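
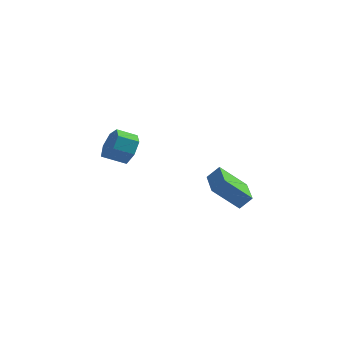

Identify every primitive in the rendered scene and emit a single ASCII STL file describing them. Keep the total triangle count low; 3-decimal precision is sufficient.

solid 
facet normal 0.812 0.397 -0.428
outer loop
vertex -2.045 -1.427 0.904
vertex -2.635 -1.078 0.109
vertex -2.397 -0.593 1.01
endloop
endfacet
facet normal 0.438 0.071 0.896
outer loop
vertex -2.045 -1.427 0.904
vertex -2.397 -0.593 1.01
vertex -3.035 -1.912 1.426
endloop
endfacet
facet normal 0.438 0.071 0.896
outer loop
vertex -3.035 -1.912 1.426
vertex -2.397 -0.593 1.01
vertex -3.387 -1.078 1.532
endloop
endfacet
facet normal -0.812 -0.397 0.428
outer loop
vertex -3.035 -1.912 1.426
vertex -3.387 -1.078 1.532
vertex -3.625 -1.562 0.631
endloop
endfacet
facet normal 0.812 0.397 -0.428
outer loop
vertex -2.397 -0.593 1.01
vertex -2.635 -1.078 0.109
vertex -2.929 -0.124 0.437
endloop
endfacet
facet normal -0.030 0.760 0.650
outer loop
vertex -2.397 -0.593 1.01
vertex -2.929 -0.124 0.437
vertex -3.387 -1.078 1.532
endloop
endfacet
facet normal -0.030 0.760 0.650
outer loop
vertex -3.387 -1.078 1.532
vertex -2.929 -0.124 0.437
vertex -3.919 -0.609 0.959
endloop
endfacet
facet normal -0.812 -0.398 0.428
outer loop
vertex -3.387 -1.078 1.532
vertex -3.919 -0.609 0.959
vertex -3.625 -1.562 0.631
endloop
endfacet
facet normal 0.812 0.397 -0.428
outer loop
vertex -2.929 -0.124 0.437
vertex -2.635 -1.078 0.109
vertex -3.239 -0.373 -0.383
endloop
endfacet
facet normal -0.475 0.876 -0.087
outer loop
vertex -2.929 -0.124 0.437
vertex -3.239 -0.373 -0.383
vertex -3.919 -0.609 0.959
endloop
endfacet
facet normal -0.475 0.876 -0.087
outer loop
vertex -3.919 -0.609 0.959
vertex -3.239 -0.373 -0.383
vertex -4.229 -0.858 0.14
endloop
endfacet
facet normal -0.812 -0.398 0.428
outer loop
vertex -3.919 -0.609 0.959
vertex -4.229 -0.858 0.14
vertex -3.625 -1.562 0.631
endloop
endfacet
facet normal 0.812 0.397 -0.428
outer loop
vertex -3.239 -0.373 -0.383
vertex -2.635 -1.078 0.109
vertex -3.095 -1.153 -0.832
endloop
endfacet
facet normal -0.563 0.332 -0.757
outer loop
vertex -3.239 -0.373 -0.383
vertex -3.095 -1.153 -0.832
vertex -4.229 -0.858 0.14
endloop
endfacet
facet normal -0.562 0.333 -0.757
outer loop
vertex -4.229 -0.858 0.14
vertex -3.095 -1.153 -0.832
vertex -4.085 -1.638 -0.31
endloop
endfacet
facet normal -0.811 -0.397 0.429
outer loop
vertex -4.229 -0.858 0.14
vertex -4.085 -1.638 -0.31
vertex -3.625 -1.562 0.631
endloop
endfacet
facet normal 0.811 0.398 -0.428
outer loop
vertex -3.095 -1.153 -0.832
vertex -2.635 -1.078 0.109
vertex -2.604 -1.875 -0.573
endloop
endfacet
facet normal -0.226 -0.462 -0.858
outer loop
vertex -3.095 -1.153 -0.832
vertex -2.604 -1.875 -0.573
vertex -4.085 -1.638 -0.31
endloop
endfacet
facet normal -0.226 -0.462 -0.858
outer loop
vertex -4.085 -1.638 -0.31
vertex -2.604 -1.875 -0.573
vertex -3.594 -2.36 -0.051
endloop
endfacet
facet normal -0.811 -0.398 0.429
outer loop
vertex -4.085 -1.638 -0.31
vertex -3.594 -2.36 -0.051
vertex -3.625 -1.562 0.631
endloop
endfacet
facet normal 0.812 0.398 -0.428
outer loop
vertex -2.604 -1.875 -0.573
vertex -2.635 -1.078 0.109
vertex -2.137 -1.997 0.2
endloop
endfacet
facet normal 0.280 -0.908 -0.312
outer loop
vertex -2.604 -1.875 -0.573
vertex -2.137 -1.997 0.2
vertex -3.594 -2.36 -0.051
endloop
endfacet
facet normal 0.280 -0.908 -0.312
outer loop
vertex -3.594 -2.36 -0.051
vertex -2.137 -1.997 0.2
vertex -3.127 -2.482 0.722
endloop
endfacet
facet normal -0.812 -0.397 0.428
outer loop
vertex -3.594 -2.36 -0.051
vertex -3.127 -2.482 0.722
vertex -3.625 -1.562 0.631
endloop
endfacet
facet normal 0.812 0.397 -0.428
outer loop
vertex -2.137 -1.997 0.2
vertex -2.635 -1.078 0.109
vertex -2.045 -1.427 0.904
endloop
endfacet
facet normal 0.575 -0.671 0.468
outer loop
vertex -2.137 -1.997 0.2
vertex -2.045 -1.427 0.904
vertex -3.127 -2.482 0.722
endloop
endfacet
facet normal 0.575 -0.671 0.468
outer loop
vertex -3.127 -2.482 0.722
vertex -2.045 -1.427 0.904
vertex -3.035 -1.912 1.426
endloop
endfacet
facet normal -0.812 -0.397 0.428
outer loop
vertex -3.127 -2.482 0.722
vertex -3.035 -1.912 1.426
vertex -3.625 -1.562 0.631
endloop
endfacet
facet normal -0.639 -0.243 -0.730
outer loop
vertex 2.512 -3.831 -1.062
vertex 1.725 -1.852 -1.032
vertex 3.842 -3.282 -2.408
endloop
endfacet
facet normal 0.370 -0.929 -0.013
outer loop
vertex 4.455 -3.048 -1.708
vertex 2.512 -3.831 -1.062
vertex 3.842 -3.282 -2.408
endloop
endfacet
facet normal -0.639 -0.244 -0.730
outer loop
vertex 3.842 -3.282 -2.408
vertex 1.725 -1.852 -1.032
vertex 3.054 -1.303 -2.379
endloop
endfacet
facet normal 0.674 0.279 -0.684
outer loop
vertex 3.054 -1.303 -2.379
vertex 4.455 -3.048 -1.708
vertex 3.842 -3.282 -2.408
endloop
endfacet
facet normal -0.674 -0.279 0.684
outer loop
vertex 2.512 -3.831 -1.062
vertex 2.338 -1.618 -0.332
vertex 1.725 -1.852 -1.032
endloop
endfacet
facet normal 0.370 -0.929 -0.014
outer loop
vertex 3.126 -3.597 -0.361
vertex 2.512 -3.831 -1.062
vertex 4.455 -3.048 -1.708
endloop
endfacet
facet normal -0.674 -0.279 0.684
outer loop
vertex 3.126 -3.597 -0.361
vertex 2.338 -1.618 -0.332
vertex 2.512 -3.831 -1.062
endloop
endfacet
facet normal -0.370 0.929 0.014
outer loop
vertex 1.725 -1.852 -1.032
vertex 2.338 -1.618 -0.332
vertex 3.054 -1.303 -2.379
endloop
endfacet
facet normal 0.674 0.279 -0.684
outer loop
vertex 3.668 -1.069 -1.678
vertex 4.455 -3.048 -1.708
vertex 3.054 -1.303 -2.379
endloop
endfacet
facet normal -0.370 0.929 0.014
outer loop
vertex 3.054 -1.303 -2.379
vertex 2.338 -1.618 -0.332
vertex 3.668 -1.069 -1.678
endloop
endfacet
facet normal 0.639 0.243 0.730
outer loop
vertex 3.668 -1.069 -1.678
vertex 3.126 -3.597 -0.361
vertex 4.455 -3.048 -1.708
endloop
endfacet
facet normal 0.638 0.244 0.730
outer loop
vertex 2.338 -1.618 -0.332
vertex 3.126 -3.597 -0.361
vertex 3.668 -1.069 -1.678
endloop
endfacet

endsolid


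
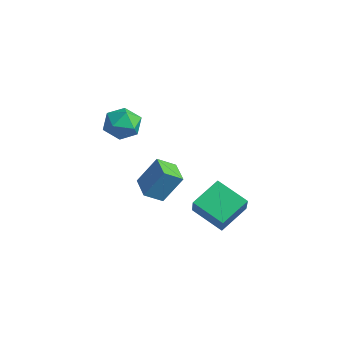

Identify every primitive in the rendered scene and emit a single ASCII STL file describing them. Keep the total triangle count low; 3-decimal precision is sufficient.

solid 
facet normal -0.928 0.363 0.083
outer loop
vertex -0.369 -0.22 1.3
vertex -0.058 0.72 0.658
vertex -0.849 -1.1 -0.219
endloop
endfacet
facet normal -0.263 -0.796 0.545
outer loop
vertex 0.478 -1.62 -0.338
vertex -0.369 -0.22 1.3
vertex -0.849 -1.1 -0.219
endloop
endfacet
facet normal -0.928 0.363 0.083
outer loop
vertex -0.849 -1.1 -0.219
vertex -0.058 0.72 0.658
vertex -0.538 -0.16 -0.862
endloop
endfacet
facet normal -0.264 -0.483 -0.835
outer loop
vertex -0.538 -0.16 -0.862
vertex 0.478 -1.62 -0.338
vertex -0.849 -1.1 -0.219
endloop
endfacet
facet normal 0.264 0.483 0.835
outer loop
vertex -0.369 -0.22 1.3
vertex 1.269 0.2 0.539
vertex -0.058 0.72 0.658
endloop
endfacet
facet normal -0.264 -0.796 0.544
outer loop
vertex 0.958 -0.74 1.182
vertex -0.369 -0.22 1.3
vertex 0.478 -1.62 -0.338
endloop
endfacet
facet normal 0.264 0.484 0.835
outer loop
vertex 0.958 -0.74 1.182
vertex 1.269 0.2 0.539
vertex -0.369 -0.22 1.3
endloop
endfacet
facet normal 0.263 0.797 -0.544
outer loop
vertex -0.058 0.72 0.658
vertex 1.269 0.2 0.539
vertex -0.538 -0.16 -0.862
endloop
endfacet
facet normal -0.264 -0.483 -0.835
outer loop
vertex 0.789 -0.68 -0.98
vertex 0.478 -1.62 -0.338
vertex -0.538 -0.16 -0.862
endloop
endfacet
facet normal 0.264 0.796 -0.545
outer loop
vertex -0.538 -0.16 -0.862
vertex 1.269 0.2 0.539
vertex 0.789 -0.68 -0.98
endloop
endfacet
facet normal 0.928 -0.363 -0.083
outer loop
vertex 0.789 -0.68 -0.98
vertex 0.958 -0.74 1.182
vertex 0.478 -1.62 -0.338
endloop
endfacet
facet normal 0.928 -0.364 -0.083
outer loop
vertex 1.269 0.2 0.539
vertex 0.958 -0.74 1.182
vertex 0.789 -0.68 -0.98
endloop
endfacet
facet normal -0.506 0.352 -0.788
outer loop
vertex 2.109 1.618 -0.235
vertex 3.748 2.196 -1.029
vertex 2.278 -0.003 -1.068
endloop
endfacet
facet normal -0.858 -0.303 0.415
outer loop
vertex 3.072 -0.556 0.169
vertex 2.109 1.618 -0.235
vertex 2.278 -0.003 -1.068
endloop
endfacet
facet normal -0.505 0.352 -0.788
outer loop
vertex 2.278 -0.003 -1.068
vertex 3.748 2.196 -1.029
vertex 3.917 0.575 -1.861
endloop
endfacet
facet normal 0.092 -0.886 -0.455
outer loop
vertex 3.917 0.575 -1.861
vertex 3.072 -0.556 0.169
vertex 2.278 -0.003 -1.068
endloop
endfacet
facet normal -0.092 0.886 0.455
outer loop
vertex 2.109 1.618 -0.235
vertex 4.542 1.643 0.208
vertex 3.748 2.196 -1.029
endloop
endfacet
facet normal -0.858 -0.303 0.416
outer loop
vertex 2.903 1.065 1.001
vertex 2.109 1.618 -0.235
vertex 3.072 -0.556 0.169
endloop
endfacet
facet normal -0.092 0.886 0.455
outer loop
vertex 2.903 1.065 1.001
vertex 4.542 1.643 0.208
vertex 2.109 1.618 -0.235
endloop
endfacet
facet normal 0.858 0.303 -0.415
outer loop
vertex 3.748 2.196 -1.029
vertex 4.542 1.643 0.208
vertex 3.917 0.575 -1.861
endloop
endfacet
facet normal 0.092 -0.886 -0.455
outer loop
vertex 4.711 0.022 -0.625
vertex 3.072 -0.556 0.169
vertex 3.917 0.575 -1.861
endloop
endfacet
facet normal 0.858 0.303 -0.415
outer loop
vertex 3.917 0.575 -1.861
vertex 4.542 1.643 0.208
vertex 4.711 0.022 -0.625
endloop
endfacet
facet normal 0.506 -0.352 0.788
outer loop
vertex 4.711 0.022 -0.625
vertex 2.903 1.065 1.001
vertex 3.072 -0.556 0.169
endloop
endfacet
facet normal 0.505 -0.352 0.788
outer loop
vertex 4.542 1.643 0.208
vertex 2.903 1.065 1.001
vertex 4.711 0.022 -0.625
endloop
endfacet
facet normal -0.820 0.570 0.056
outer loop
vertex -2.935 0.061 2.608
vertex -3.529 -0.816 2.833
vertex -3.079 -0.247 3.636
endloop
endfacet
facet normal -0.240 0.939 0.248
outer loop
vertex -2.935 0.061 2.608
vertex -3.079 -0.247 3.636
vertex -2.105 0.09 3.303
endloop
endfacet
facet normal 0.218 0.929 -0.300
outer loop
vertex -2.935 0.061 2.608
vertex -2.105 0.09 3.303
vertex -1.954 -0.271 2.294
endloop
endfacet
facet normal -0.078 0.554 -0.829
outer loop
vertex -2.935 0.061 2.608
vertex -1.954 -0.271 2.294
vertex -2.834 -0.831 2.003
endloop
endfacet
facet normal -0.720 0.332 -0.609
outer loop
vertex -2.935 0.061 2.608
vertex -2.834 -0.831 2.003
vertex -3.529 -0.816 2.833
endloop
endfacet
facet normal 0.065 0.601 0.797
outer loop
vertex -2.105 0.09 3.303
vertex -3.079 -0.247 3.636
vertex -2.186 -0.769 3.957
endloop
endfacet
facet normal -0.873 0.003 0.487
outer loop
vertex -3.079 -0.247 3.636
vertex -3.529 -0.816 2.833
vertex -3.066 -1.329 3.666
endloop
endfacet
facet normal -0.712 -0.382 -0.589
outer loop
vertex -3.529 -0.816 2.833
vertex -2.834 -0.831 2.003
vertex -2.915 -1.69 2.657
endloop
endfacet
facet normal 0.327 -0.022 -0.945
outer loop
vertex -2.834 -0.831 2.003
vertex -1.954 -0.271 2.294
vertex -1.941 -1.353 2.324
endloop
endfacet
facet normal 0.807 0.584 -0.088
outer loop
vertex -1.954 -0.271 2.294
vertex -2.105 0.09 3.303
vertex -1.491 -0.784 3.127
endloop
endfacet
facet normal 0.078 -0.554 0.829
outer loop
vertex -2.085 -1.661 3.352
vertex -2.186 -0.769 3.957
vertex -3.066 -1.329 3.666
endloop
endfacet
facet normal -0.218 -0.929 0.300
outer loop
vertex -2.085 -1.661 3.352
vertex -3.066 -1.329 3.666
vertex -2.915 -1.69 2.657
endloop
endfacet
facet normal 0.240 -0.939 -0.248
outer loop
vertex -2.085 -1.661 3.352
vertex -2.915 -1.69 2.657
vertex -1.941 -1.353 2.324
endloop
endfacet
facet normal 0.820 -0.570 -0.056
outer loop
vertex -2.085 -1.661 3.352
vertex -1.941 -1.353 2.324
vertex -1.491 -0.784 3.127
endloop
endfacet
facet normal 0.720 -0.332 0.609
outer loop
vertex -2.085 -1.661 3.352
vertex -1.491 -0.784 3.127
vertex -2.186 -0.769 3.957
endloop
endfacet
facet normal -0.327 0.022 0.945
outer loop
vertex -3.066 -1.329 3.666
vertex -2.186 -0.769 3.957
vertex -3.079 -0.247 3.636
endloop
endfacet
facet normal -0.807 -0.584 0.088
outer loop
vertex -2.915 -1.69 2.657
vertex -3.066 -1.329 3.666
vertex -3.529 -0.816 2.833
endloop
endfacet
facet normal -0.065 -0.601 -0.797
outer loop
vertex -1.941 -1.353 2.324
vertex -2.915 -1.69 2.657
vertex -2.834 -0.831 2.003
endloop
endfacet
facet normal 0.873 -0.003 -0.487
outer loop
vertex -1.491 -0.784 3.127
vertex -1.941 -1.353 2.324
vertex -1.954 -0.271 2.294
endloop
endfacet
facet normal 0.712 0.382 0.589
outer loop
vertex -2.186 -0.769 3.957
vertex -1.491 -0.784 3.127
vertex -2.105 0.09 3.303
endloop
endfacet

endsolid


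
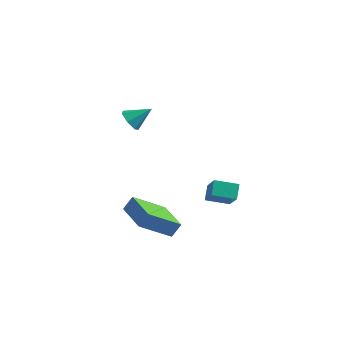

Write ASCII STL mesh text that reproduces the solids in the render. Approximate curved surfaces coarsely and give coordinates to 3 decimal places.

solid 
facet normal -0.711 0.700 -0.071
outer loop
vertex -2.695 -2.379 -3.05
vertex -2.368 -1.976 -2.352
vertex -1.453 -1.244 -4.29
endloop
endfacet
facet normal -0.377 -0.464 -0.802
outer loop
vertex -0.032 -2.644 -4.148
vertex -2.695 -2.379 -3.05
vertex -1.453 -1.244 -4.29
endloop
endfacet
facet normal -0.711 0.700 -0.071
outer loop
vertex -1.453 -1.244 -4.29
vertex -2.368 -1.976 -2.352
vertex -1.126 -0.841 -3.592
endloop
endfacet
facet normal 0.595 0.544 -0.592
outer loop
vertex -1.126 -0.841 -3.592
vertex -0.032 -2.644 -4.148
vertex -1.453 -1.244 -4.29
endloop
endfacet
facet normal -0.595 -0.544 0.592
outer loop
vertex -2.695 -2.379 -3.05
vertex -0.947 -3.376 -2.21
vertex -2.368 -1.976 -2.352
endloop
endfacet
facet normal -0.377 -0.464 -0.802
outer loop
vertex -1.274 -3.779 -2.908
vertex -2.695 -2.379 -3.05
vertex -0.032 -2.644 -4.148
endloop
endfacet
facet normal -0.595 -0.544 0.592
outer loop
vertex -1.274 -3.779 -2.908
vertex -0.947 -3.376 -2.21
vertex -2.695 -2.379 -3.05
endloop
endfacet
facet normal 0.377 0.464 0.802
outer loop
vertex -2.368 -1.976 -2.352
vertex -0.947 -3.376 -2.21
vertex -1.126 -0.841 -3.592
endloop
endfacet
facet normal 0.595 0.544 -0.592
outer loop
vertex 0.295 -2.241 -3.45
vertex -0.032 -2.644 -4.148
vertex -1.126 -0.841 -3.592
endloop
endfacet
facet normal 0.377 0.464 0.802
outer loop
vertex -1.126 -0.841 -3.592
vertex -0.947 -3.376 -2.21
vertex 0.295 -2.241 -3.45
endloop
endfacet
facet normal 0.711 -0.700 0.071
outer loop
vertex 0.295 -2.241 -3.45
vertex -1.274 -3.779 -2.908
vertex -0.032 -2.644 -4.148
endloop
endfacet
facet normal 0.711 -0.700 0.071
outer loop
vertex -0.947 -3.376 -2.21
vertex -1.274 -3.779 -2.908
vertex 0.295 -2.241 -3.45
endloop
endfacet
facet normal -0.894 -0.374 0.247
outer loop
vertex 0.571 1.487 -2.685
vertex -0.093 2.307 -3.848
vertex 0.71 0.767 -3.272
endloop
endfacet
facet normal 0.422 -0.522 0.741
outer loop
vertex 1.873 1.253 -3.592
vertex 0.571 1.487 -2.685
vertex 0.71 0.767 -3.272
endloop
endfacet
facet normal -0.894 -0.374 0.246
outer loop
vertex 0.71 0.767 -3.272
vertex -0.093 2.307 -3.848
vertex 0.047 1.587 -4.435
endloop
endfacet
facet normal 0.148 -0.766 -0.625
outer loop
vertex 0.047 1.587 -4.435
vertex 1.873 1.253 -3.592
vertex 0.71 0.767 -3.272
endloop
endfacet
facet normal -0.148 0.766 0.625
outer loop
vertex 0.571 1.487 -2.685
vertex 1.07 2.793 -4.168
vertex -0.093 2.307 -3.848
endloop
endfacet
facet normal 0.422 -0.522 0.741
outer loop
vertex 1.733 1.973 -3.005
vertex 0.571 1.487 -2.685
vertex 1.873 1.253 -3.592
endloop
endfacet
facet normal -0.148 0.766 0.625
outer loop
vertex 1.733 1.973 -3.005
vertex 1.07 2.793 -4.168
vertex 0.571 1.487 -2.685
endloop
endfacet
facet normal -0.422 0.522 -0.741
outer loop
vertex -0.093 2.307 -3.848
vertex 1.07 2.793 -4.168
vertex 0.047 1.587 -4.435
endloop
endfacet
facet normal 0.148 -0.766 -0.625
outer loop
vertex 1.209 2.073 -4.755
vertex 1.873 1.253 -3.592
vertex 0.047 1.587 -4.435
endloop
endfacet
facet normal -0.422 0.522 -0.741
outer loop
vertex 0.047 1.587 -4.435
vertex 1.07 2.793 -4.168
vertex 1.209 2.073 -4.755
endloop
endfacet
facet normal 0.894 0.375 -0.246
outer loop
vertex 1.209 2.073 -4.755
vertex 1.733 1.973 -3.005
vertex 1.873 1.253 -3.592
endloop
endfacet
facet normal 0.894 0.374 -0.246
outer loop
vertex 1.07 2.793 -4.168
vertex 1.733 1.973 -3.005
vertex 1.209 2.073 -4.755
endloop
endfacet
facet normal -0.701 -0.445 -0.557
outer loop
vertex -2.303 -1.322 2.179
vertex -2.739 -1.305 2.714
vertex -2.646 -0.832 2.219
endloop
endfacet
facet normal 0.689 0.523 -0.502
outer loop
vertex -2.303 -1.322 2.179
vertex -2.646 -0.832 2.219
vertex -1.841 -0.735 3.426
endloop
endfacet
facet normal -0.702 -0.444 -0.556
outer loop
vertex -2.646 -0.832 2.219
vertex -2.739 -1.305 2.714
vertex -3.058 -0.698 2.632
endloop
endfacet
facet normal 0.143 0.974 -0.174
outer loop
vertex -2.646 -0.832 2.219
vertex -3.058 -0.698 2.632
vertex -1.841 -0.735 3.426
endloop
endfacet
facet normal -0.702 -0.444 -0.557
outer loop
vertex -3.058 -0.698 2.632
vertex -2.739 -1.305 2.714
vertex -3.23 -1.021 3.106
endloop
endfacet
facet normal -0.280 0.838 0.469
outer loop
vertex -3.058 -0.698 2.632
vertex -3.23 -1.021 3.106
vertex -1.841 -0.735 3.426
endloop
endfacet
facet normal -0.702 -0.445 -0.556
outer loop
vertex -3.23 -1.021 3.106
vertex -2.739 -1.305 2.714
vertex -3.032 -1.557 3.285
endloop
endfacet
facet normal -0.261 0.217 0.940
outer loop
vertex -3.23 -1.021 3.106
vertex -3.032 -1.557 3.285
vertex -1.841 -0.735 3.426
endloop
endfacet
facet normal -0.703 -0.444 -0.556
outer loop
vertex -3.032 -1.557 3.285
vertex -2.739 -1.305 2.714
vertex -2.614 -1.903 3.033
endloop
endfacet
facet normal 0.186 -0.422 0.887
outer loop
vertex -3.032 -1.557 3.285
vertex -2.614 -1.903 3.033
vertex -1.841 -0.735 3.426
endloop
endfacet
facet normal -0.701 -0.444 -0.558
outer loop
vertex -2.614 -1.903 3.033
vertex -2.739 -1.305 2.714
vertex -2.289 -1.798 2.541
endloop
endfacet
facet normal 0.723 -0.596 0.350
outer loop
vertex -2.614 -1.903 3.033
vertex -2.289 -1.798 2.541
vertex -1.841 -0.735 3.426
endloop
endfacet
facet normal -0.701 -0.445 -0.557
outer loop
vertex -2.289 -1.798 2.541
vertex -2.739 -1.305 2.714
vertex -2.303 -1.322 2.179
endloop
endfacet
facet normal 0.947 -0.176 -0.268
outer loop
vertex -2.289 -1.798 2.541
vertex -2.303 -1.322 2.179
vertex -1.841 -0.735 3.426
endloop
endfacet

endsolid


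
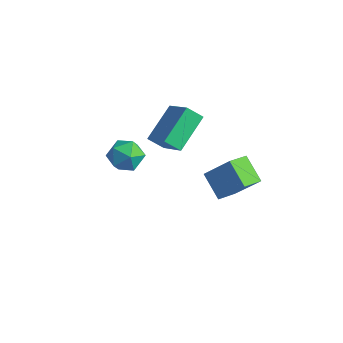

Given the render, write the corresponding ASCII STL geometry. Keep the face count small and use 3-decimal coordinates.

solid 
facet normal -0.603 -0.265 -0.753
outer loop
vertex 2.146 2.502 -0.961
vertex 2.118 3.499 -1.289
vertex 3.222 2.274 -1.743
endloop
endfacet
facet normal 0.026 -0.949 0.313
outer loop
vertex 4.242 2.721 -0.471
vertex 2.146 2.502 -0.961
vertex 3.222 2.274 -1.743
endloop
endfacet
facet normal -0.603 -0.264 -0.753
outer loop
vertex 3.222 2.274 -1.743
vertex 2.118 3.499 -1.289
vertex 3.195 3.272 -2.071
endloop
endfacet
facet normal 0.797 -0.169 -0.580
outer loop
vertex 3.195 3.272 -2.071
vertex 4.242 2.721 -0.471
vertex 3.222 2.274 -1.743
endloop
endfacet
facet normal -0.797 0.168 0.580
outer loop
vertex 2.146 2.502 -0.961
vertex 3.138 3.946 -0.017
vertex 2.118 3.499 -1.289
endloop
endfacet
facet normal 0.026 -0.950 0.312
outer loop
vertex 3.165 2.948 0.311
vertex 2.146 2.502 -0.961
vertex 4.242 2.721 -0.471
endloop
endfacet
facet normal -0.797 0.169 0.579
outer loop
vertex 3.165 2.948 0.311
vertex 3.138 3.946 -0.017
vertex 2.146 2.502 -0.961
endloop
endfacet
facet normal -0.027 0.950 -0.312
outer loop
vertex 2.118 3.499 -1.289
vertex 3.138 3.946 -0.017
vertex 3.195 3.272 -2.071
endloop
endfacet
facet normal 0.797 -0.168 -0.580
outer loop
vertex 4.214 3.718 -0.799
vertex 4.242 2.721 -0.471
vertex 3.195 3.272 -2.071
endloop
endfacet
facet normal -0.026 0.950 -0.312
outer loop
vertex 3.195 3.272 -2.071
vertex 3.138 3.946 -0.017
vertex 4.214 3.718 -0.799
endloop
endfacet
facet normal 0.603 0.265 0.753
outer loop
vertex 4.214 3.718 -0.799
vertex 3.165 2.948 0.311
vertex 4.242 2.721 -0.471
endloop
endfacet
facet normal 0.603 0.264 0.753
outer loop
vertex 3.138 3.946 -0.017
vertex 3.165 2.948 0.311
vertex 4.214 3.718 -0.799
endloop
endfacet
facet normal 0.356 0.904 -0.237
outer loop
vertex 2.551 -1.486 2.754
vertex 2.182 -1.168 3.414
vertex 2.949 -1.455 3.471
endloop
endfacet
facet normal 0.798 0.389 -0.460
outer loop
vertex 2.551 -1.486 2.754
vertex 2.949 -1.455 3.471
vertex 3.004 -2.124 3.0
endloop
endfacet
facet normal 0.434 -0.038 -0.900
outer loop
vertex 2.551 -1.486 2.754
vertex 3.004 -2.124 3.0
vertex 2.272 -2.251 2.652
endloop
endfacet
facet normal -0.233 0.211 -0.949
outer loop
vertex 2.551 -1.486 2.754
vertex 2.272 -2.251 2.652
vertex 1.764 -1.66 2.908
endloop
endfacet
facet normal -0.281 0.794 -0.540
outer loop
vertex 2.551 -1.486 2.754
vertex 1.764 -1.66 2.908
vertex 2.182 -1.168 3.414
endloop
endfacet
facet normal 0.994 0.006 0.108
outer loop
vertex 3.004 -2.124 3.0
vertex 2.949 -1.455 3.471
vertex 2.916 -2.2 3.812
endloop
endfacet
facet normal 0.279 0.838 0.469
outer loop
vertex 2.949 -1.455 3.471
vertex 2.182 -1.168 3.414
vertex 2.408 -1.609 4.068
endloop
endfacet
facet normal -0.752 0.659 -0.020
outer loop
vertex 2.182 -1.168 3.414
vertex 1.764 -1.66 2.908
vertex 1.676 -1.736 3.72
endloop
endfacet
facet normal -0.673 -0.283 -0.683
outer loop
vertex 1.764 -1.66 2.908
vertex 2.272 -2.251 2.652
vertex 1.731 -2.405 3.249
endloop
endfacet
facet normal 0.406 -0.687 -0.603
outer loop
vertex 2.272 -2.251 2.652
vertex 3.004 -2.124 3.0
vertex 2.498 -2.692 3.306
endloop
endfacet
facet normal 0.233 -0.211 0.949
outer loop
vertex 2.129 -2.374 3.966
vertex 2.916 -2.2 3.812
vertex 2.408 -1.609 4.068
endloop
endfacet
facet normal -0.434 0.038 0.900
outer loop
vertex 2.129 -2.374 3.966
vertex 2.408 -1.609 4.068
vertex 1.676 -1.736 3.72
endloop
endfacet
facet normal -0.798 -0.389 0.460
outer loop
vertex 2.129 -2.374 3.966
vertex 1.676 -1.736 3.72
vertex 1.731 -2.405 3.249
endloop
endfacet
facet normal -0.356 -0.904 0.237
outer loop
vertex 2.129 -2.374 3.966
vertex 1.731 -2.405 3.249
vertex 2.498 -2.692 3.306
endloop
endfacet
facet normal 0.281 -0.794 0.540
outer loop
vertex 2.129 -2.374 3.966
vertex 2.498 -2.692 3.306
vertex 2.916 -2.2 3.812
endloop
endfacet
facet normal 0.673 0.283 0.683
outer loop
vertex 2.408 -1.609 4.068
vertex 2.916 -2.2 3.812
vertex 2.949 -1.455 3.471
endloop
endfacet
facet normal -0.406 0.687 0.603
outer loop
vertex 1.676 -1.736 3.72
vertex 2.408 -1.609 4.068
vertex 2.182 -1.168 3.414
endloop
endfacet
facet normal -0.994 -0.006 -0.108
outer loop
vertex 1.731 -2.405 3.249
vertex 1.676 -1.736 3.72
vertex 1.764 -1.66 2.908
endloop
endfacet
facet normal -0.279 -0.838 -0.469
outer loop
vertex 2.498 -2.692 3.306
vertex 1.731 -2.405 3.249
vertex 2.272 -2.251 2.652
endloop
endfacet
facet normal 0.752 -0.659 0.020
outer loop
vertex 2.916 -2.2 3.812
vertex 2.498 -2.692 3.306
vertex 3.004 -2.124 3.0
endloop
endfacet
facet normal -0.805 0.191 -0.562
outer loop
vertex 0.682 1.989 2.886
vertex 1.166 2.428 2.342
vertex 0.99 0.461 1.927
endloop
endfacet
facet normal -0.569 -0.516 0.640
outer loop
vertex 2.294 0.152 2.838
vertex 0.682 1.989 2.886
vertex 0.99 0.461 1.927
endloop
endfacet
facet normal -0.805 0.191 -0.562
outer loop
vertex 0.99 0.461 1.927
vertex 1.166 2.428 2.342
vertex 1.474 0.899 1.383
endloop
endfacet
facet normal 0.168 -0.835 -0.523
outer loop
vertex 1.474 0.899 1.383
vertex 2.294 0.152 2.838
vertex 0.99 0.461 1.927
endloop
endfacet
facet normal -0.168 0.835 0.524
outer loop
vertex 0.682 1.989 2.886
vertex 2.47 2.119 3.253
vertex 1.166 2.428 2.342
endloop
endfacet
facet normal -0.569 -0.516 0.640
outer loop
vertex 1.986 1.681 3.797
vertex 0.682 1.989 2.886
vertex 2.294 0.152 2.838
endloop
endfacet
facet normal -0.168 0.836 0.523
outer loop
vertex 1.986 1.681 3.797
vertex 2.47 2.119 3.253
vertex 0.682 1.989 2.886
endloop
endfacet
facet normal 0.569 0.516 -0.640
outer loop
vertex 1.166 2.428 2.342
vertex 2.47 2.119 3.253
vertex 1.474 0.899 1.383
endloop
endfacet
facet normal 0.169 -0.835 -0.524
outer loop
vertex 2.778 0.591 2.294
vertex 2.294 0.152 2.838
vertex 1.474 0.899 1.383
endloop
endfacet
facet normal 0.569 0.516 -0.640
outer loop
vertex 1.474 0.899 1.383
vertex 2.47 2.119 3.253
vertex 2.778 0.591 2.294
endloop
endfacet
facet normal 0.805 -0.191 0.562
outer loop
vertex 2.778 0.591 2.294
vertex 1.986 1.681 3.797
vertex 2.294 0.152 2.838
endloop
endfacet
facet normal 0.805 -0.191 0.562
outer loop
vertex 2.47 2.119 3.253
vertex 1.986 1.681 3.797
vertex 2.778 0.591 2.294
endloop
endfacet

endsolid


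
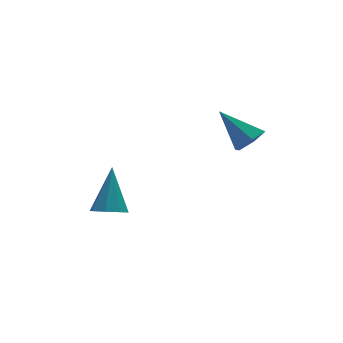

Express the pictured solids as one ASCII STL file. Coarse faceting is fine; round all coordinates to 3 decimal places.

solid 
facet normal -0.305 -0.521 -0.797
outer loop
vertex -1.591 -1.584 -3.303
vertex -2.234 -1.129 -3.354
vertex -1.504 -1.099 -3.653
endloop
endfacet
facet normal 0.990 -0.112 0.091
outer loop
vertex -1.591 -1.584 -3.303
vertex -1.504 -1.099 -3.653
vertex -1.566 0.009 -1.606
endloop
endfacet
facet normal -0.306 -0.519 -0.798
outer loop
vertex -1.504 -1.099 -3.653
vertex -2.234 -1.129 -3.354
vertex -1.844 -0.631 -3.827
endloop
endfacet
facet normal 0.825 0.507 -0.249
outer loop
vertex -1.504 -1.099 -3.653
vertex -1.844 -0.631 -3.827
vertex -1.566 0.009 -1.606
endloop
endfacet
facet normal -0.305 -0.520 -0.798
outer loop
vertex -1.844 -0.631 -3.827
vertex -2.234 -1.129 -3.354
vertex -2.414 -0.455 -3.724
endloop
endfacet
facet normal 0.233 0.926 -0.296
outer loop
vertex -1.844 -0.631 -3.827
vertex -2.414 -0.455 -3.724
vertex -1.566 0.009 -1.606
endloop
endfacet
facet normal -0.306 -0.520 -0.798
outer loop
vertex -2.414 -0.455 -3.724
vertex -2.234 -1.129 -3.354
vertex -2.878 -0.673 -3.404
endloop
endfacet
facet normal -0.437 0.899 -0.022
outer loop
vertex -2.414 -0.455 -3.724
vertex -2.878 -0.673 -3.404
vertex -1.566 0.009 -1.606
endloop
endfacet
facet normal -0.305 -0.519 -0.799
outer loop
vertex -2.878 -0.673 -3.404
vertex -2.234 -1.129 -3.354
vertex -2.965 -1.159 -3.055
endloop
endfacet
facet normal -0.797 0.440 0.414
outer loop
vertex -2.878 -0.673 -3.404
vertex -2.965 -1.159 -3.055
vertex -1.566 0.009 -1.606
endloop
endfacet
facet normal -0.305 -0.519 -0.798
outer loop
vertex -2.965 -1.159 -3.055
vertex -2.234 -1.129 -3.354
vertex -2.624 -1.627 -2.881
endloop
endfacet
facet normal -0.631 -0.180 0.754
outer loop
vertex -2.965 -1.159 -3.055
vertex -2.624 -1.627 -2.881
vertex -1.566 0.009 -1.606
endloop
endfacet
facet normal -0.304 -0.520 -0.798
outer loop
vertex -2.624 -1.627 -2.881
vertex -2.234 -1.129 -3.354
vertex -2.055 -1.803 -2.983
endloop
endfacet
facet normal -0.041 -0.597 0.801
outer loop
vertex -2.624 -1.627 -2.881
vertex -2.055 -1.803 -2.983
vertex -1.566 0.009 -1.606
endloop
endfacet
facet normal -0.305 -0.520 -0.798
outer loop
vertex -2.055 -1.803 -2.983
vertex -2.234 -1.129 -3.354
vertex -1.591 -1.584 -3.303
endloop
endfacet
facet normal 0.632 -0.570 0.526
outer loop
vertex -2.055 -1.803 -2.983
vertex -1.591 -1.584 -3.303
vertex -1.566 0.009 -1.606
endloop
endfacet
facet normal 0.441 -0.570 -0.694
outer loop
vertex 3.688 -2.775 0.699
vertex 2.997 -3.159 0.575
vertex 3.173 -2.504 0.149
endloop
endfacet
facet normal 0.436 0.899 0.035
outer loop
vertex 3.688 -2.775 0.699
vertex 3.173 -2.504 0.149
vertex 2.163 -2.081 1.885
endloop
endfacet
facet normal 0.442 -0.570 -0.693
outer loop
vertex 3.173 -2.504 0.149
vertex 2.997 -3.159 0.575
vertex 2.483 -2.888 0.025
endloop
endfacet
facet normal -0.382 0.822 -0.422
outer loop
vertex 3.173 -2.504 0.149
vertex 2.483 -2.888 0.025
vertex 2.163 -2.081 1.885
endloop
endfacet
facet normal 0.441 -0.571 -0.693
outer loop
vertex 2.483 -2.888 0.025
vertex 2.997 -3.159 0.575
vertex 2.306 -3.542 0.451
endloop
endfacet
facet normal -0.968 0.120 -0.219
outer loop
vertex 2.483 -2.888 0.025
vertex 2.306 -3.542 0.451
vertex 2.163 -2.081 1.885
endloop
endfacet
facet normal 0.440 -0.570 -0.694
outer loop
vertex 2.306 -3.542 0.451
vertex 2.997 -3.159 0.575
vertex 2.821 -3.813 1.0
endloop
endfacet
facet normal -0.739 -0.507 0.443
outer loop
vertex 2.306 -3.542 0.451
vertex 2.821 -3.813 1.0
vertex 2.163 -2.081 1.885
endloop
endfacet
facet normal 0.442 -0.569 -0.693
outer loop
vertex 2.821 -3.813 1.0
vertex 2.997 -3.159 0.575
vertex 3.511 -3.429 1.125
endloop
endfacet
facet normal 0.077 -0.430 0.899
outer loop
vertex 2.821 -3.813 1.0
vertex 3.511 -3.429 1.125
vertex 2.163 -2.081 1.885
endloop
endfacet
facet normal 0.441 -0.571 -0.693
outer loop
vertex 3.511 -3.429 1.125
vertex 2.997 -3.159 0.575
vertex 3.688 -2.775 0.699
endloop
endfacet
facet normal 0.665 0.273 0.695
outer loop
vertex 3.511 -3.429 1.125
vertex 3.688 -2.775 0.699
vertex 2.163 -2.081 1.885
endloop
endfacet

endsolid


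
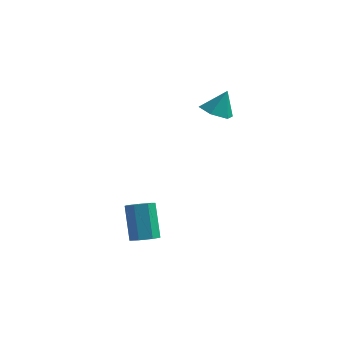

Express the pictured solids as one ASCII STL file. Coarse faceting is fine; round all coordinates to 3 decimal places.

solid 
facet normal 0.294 -0.459 -0.839
outer loop
vertex 0.827 -2.442 -3.628
vertex 0.168 -2.645 -3.748
vertex 0.489 -2.059 -3.956
endloop
endfacet
facet normal 0.777 0.625 -0.071
outer loop
vertex 0.827 -2.442 -3.628
vertex 0.489 -2.059 -3.956
vertex 0.272 -1.572 -2.033
endloop
endfacet
facet normal 0.776 0.626 -0.071
outer loop
vertex 0.272 -1.572 -2.033
vertex 0.489 -2.059 -3.956
vertex -0.067 -1.189 -2.36
endloop
endfacet
facet normal -0.292 0.458 0.839
outer loop
vertex 0.272 -1.572 -2.033
vertex -0.067 -1.189 -2.36
vertex -0.388 -1.775 -2.152
endloop
endfacet
facet normal 0.291 -0.458 -0.840
outer loop
vertex 0.489 -2.059 -3.956
vertex 0.168 -2.645 -3.748
vertex -0.092 -2.116 -4.126
endloop
endfacet
facet normal 0.049 0.884 -0.465
outer loop
vertex 0.489 -2.059 -3.956
vertex -0.092 -2.116 -4.126
vertex -0.067 -1.189 -2.36
endloop
endfacet
facet normal 0.050 0.884 -0.465
outer loop
vertex -0.067 -1.189 -2.36
vertex -0.092 -2.116 -4.126
vertex -0.647 -1.246 -2.531
endloop
endfacet
facet normal -0.292 0.458 0.839
outer loop
vertex -0.067 -1.189 -2.36
vertex -0.647 -1.246 -2.531
vertex -0.388 -1.775 -2.152
endloop
endfacet
facet normal 0.292 -0.457 -0.840
outer loop
vertex -0.092 -2.116 -4.126
vertex 0.168 -2.645 -3.748
vertex -0.477 -2.572 -4.012
endloop
endfacet
facet normal -0.716 0.477 -0.509
outer loop
vertex -0.092 -2.116 -4.126
vertex -0.477 -2.572 -4.012
vertex -0.647 -1.246 -2.531
endloop
endfacet
facet normal -0.717 0.477 -0.509
outer loop
vertex -0.647 -1.246 -2.531
vertex -0.477 -2.572 -4.012
vertex -1.032 -1.702 -2.416
endloop
endfacet
facet normal -0.292 0.458 0.839
outer loop
vertex -0.647 -1.246 -2.531
vertex -1.032 -1.702 -2.416
vertex -0.388 -1.775 -2.152
endloop
endfacet
facet normal 0.292 -0.458 -0.840
outer loop
vertex -0.477 -2.572 -4.012
vertex 0.168 -2.645 -3.748
vertex -0.376 -3.083 -3.698
endloop
endfacet
facet normal -0.942 -0.290 -0.169
outer loop
vertex -0.477 -2.572 -4.012
vertex -0.376 -3.083 -3.698
vertex -1.032 -1.702 -2.416
endloop
endfacet
facet normal -0.942 -0.289 -0.171
outer loop
vertex -1.032 -1.702 -2.416
vertex -0.376 -3.083 -3.698
vertex -0.932 -2.213 -2.103
endloop
endfacet
facet normal -0.292 0.457 0.840
outer loop
vertex -1.032 -1.702 -2.416
vertex -0.932 -2.213 -2.103
vertex -0.388 -1.775 -2.152
endloop
endfacet
facet normal 0.292 -0.458 -0.840
outer loop
vertex -0.376 -3.083 -3.698
vertex 0.168 -2.645 -3.748
vertex 0.134 -3.264 -3.422
endloop
endfacet
facet normal -0.458 -0.838 0.297
outer loop
vertex -0.376 -3.083 -3.698
vertex 0.134 -3.264 -3.422
vertex -0.932 -2.213 -2.103
endloop
endfacet
facet normal -0.458 -0.838 0.297
outer loop
vertex -0.932 -2.213 -2.103
vertex 0.134 -3.264 -3.422
vertex -0.422 -2.394 -1.827
endloop
endfacet
facet normal -0.292 0.457 0.840
outer loop
vertex -0.932 -2.213 -2.103
vertex -0.422 -2.394 -1.827
vertex -0.388 -1.775 -2.152
endloop
endfacet
facet normal 0.293 -0.458 -0.839
outer loop
vertex 0.134 -3.264 -3.422
vertex 0.168 -2.645 -3.748
vertex 0.669 -2.979 -3.391
endloop
endfacet
facet normal 0.371 -0.755 0.541
outer loop
vertex 0.134 -3.264 -3.422
vertex 0.669 -2.979 -3.391
vertex -0.422 -2.394 -1.827
endloop
endfacet
facet normal 0.370 -0.755 0.541
outer loop
vertex -0.422 -2.394 -1.827
vertex 0.669 -2.979 -3.391
vertex 0.114 -2.109 -1.796
endloop
endfacet
facet normal -0.292 0.457 0.840
outer loop
vertex -0.422 -2.394 -1.827
vertex 0.114 -2.109 -1.796
vertex -0.388 -1.775 -2.152
endloop
endfacet
facet normal 0.294 -0.457 -0.840
outer loop
vertex 0.669 -2.979 -3.391
vertex 0.168 -2.645 -3.748
vertex 0.827 -2.442 -3.628
endloop
endfacet
facet normal 0.920 -0.104 0.377
outer loop
vertex 0.669 -2.979 -3.391
vertex 0.827 -2.442 -3.628
vertex 0.114 -2.109 -1.796
endloop
endfacet
facet normal 0.920 -0.104 0.377
outer loop
vertex 0.114 -2.109 -1.796
vertex 0.827 -2.442 -3.628
vertex 0.272 -1.572 -2.033
endloop
endfacet
facet normal -0.292 0.457 0.840
outer loop
vertex 0.114 -2.109 -1.796
vertex 0.272 -1.572 -2.033
vertex -0.388 -1.775 -2.152
endloop
endfacet
facet normal -0.299 -0.334 -0.894
outer loop
vertex 2.525 2.365 1.802
vertex 1.832 2.029 2.16
vertex 1.815 2.827 1.867
endloop
endfacet
facet normal 0.548 0.835 0.048
outer loop
vertex 2.525 2.365 1.802
vertex 1.815 2.827 1.867
vertex 2.228 2.471 3.34
endloop
endfacet
facet normal -0.300 -0.334 -0.893
outer loop
vertex 1.815 2.827 1.867
vertex 1.832 2.029 2.16
vertex 1.121 2.491 2.226
endloop
endfacet
facet normal -0.285 0.910 0.300
outer loop
vertex 1.815 2.827 1.867
vertex 1.121 2.491 2.226
vertex 2.228 2.471 3.34
endloop
endfacet
facet normal -0.300 -0.334 -0.893
outer loop
vertex 1.121 2.491 2.226
vertex 1.832 2.029 2.16
vertex 1.138 1.693 2.519
endloop
endfacet
facet normal -0.687 0.238 0.687
outer loop
vertex 1.121 2.491 2.226
vertex 1.138 1.693 2.519
vertex 2.228 2.471 3.34
endloop
endfacet
facet normal -0.300 -0.334 -0.893
outer loop
vertex 1.138 1.693 2.519
vertex 1.832 2.029 2.16
vertex 1.849 1.231 2.453
endloop
endfacet
facet normal -0.255 -0.510 0.822
outer loop
vertex 1.138 1.693 2.519
vertex 1.849 1.231 2.453
vertex 2.228 2.471 3.34
endloop
endfacet
facet normal -0.299 -0.334 -0.894
outer loop
vertex 1.849 1.231 2.453
vertex 1.832 2.029 2.16
vertex 2.542 1.567 2.095
endloop
endfacet
facet normal 0.578 -0.584 0.570
outer loop
vertex 1.849 1.231 2.453
vertex 2.542 1.567 2.095
vertex 2.228 2.471 3.34
endloop
endfacet
facet normal -0.299 -0.334 -0.894
outer loop
vertex 2.542 1.567 2.095
vertex 1.832 2.029 2.16
vertex 2.525 2.365 1.802
endloop
endfacet
facet normal 0.979 0.088 0.183
outer loop
vertex 2.542 1.567 2.095
vertex 2.525 2.365 1.802
vertex 2.228 2.471 3.34
endloop
endfacet

endsolid


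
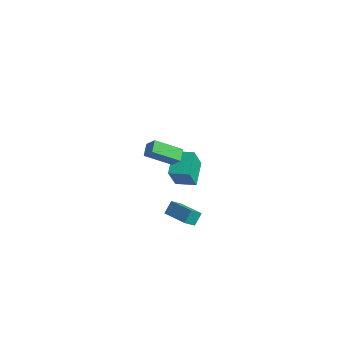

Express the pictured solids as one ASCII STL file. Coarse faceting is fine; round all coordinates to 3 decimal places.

solid 
facet normal -0.827 -0.553 -0.107
outer loop
vertex -2.027 1.706 -2.004
vertex -2.943 2.9 -1.091
vertex -2.432 2.622 -3.608
endloop
endfacet
facet normal 0.520 -0.678 -0.519
outer loop
vertex -1.357 3.34 -3.469
vertex -2.027 1.706 -2.004
vertex -2.432 2.622 -3.608
endloop
endfacet
facet normal -0.827 -0.552 -0.107
outer loop
vertex -2.432 2.622 -3.608
vertex -2.943 2.9 -1.091
vertex -3.348 3.816 -2.694
endloop
endfacet
facet normal -0.214 0.485 -0.848
outer loop
vertex -3.348 3.816 -2.694
vertex -1.357 3.34 -3.469
vertex -2.432 2.622 -3.608
endloop
endfacet
facet normal 0.214 -0.484 0.848
outer loop
vertex -2.027 1.706 -2.004
vertex -1.868 3.618 -0.952
vertex -2.943 2.9 -1.091
endloop
endfacet
facet normal 0.520 -0.679 -0.519
outer loop
vertex -0.952 2.424 -1.866
vertex -2.027 1.706 -2.004
vertex -1.357 3.34 -3.469
endloop
endfacet
facet normal 0.215 -0.484 0.848
outer loop
vertex -0.952 2.424 -1.866
vertex -1.868 3.618 -0.952
vertex -2.027 1.706 -2.004
endloop
endfacet
facet normal -0.520 0.678 0.519
outer loop
vertex -2.943 2.9 -1.091
vertex -1.868 3.618 -0.952
vertex -3.348 3.816 -2.694
endloop
endfacet
facet normal -0.214 0.484 -0.848
outer loop
vertex -2.273 4.534 -2.556
vertex -1.357 3.34 -3.469
vertex -3.348 3.816 -2.694
endloop
endfacet
facet normal -0.520 0.679 0.519
outer loop
vertex -3.348 3.816 -2.694
vertex -1.868 3.618 -0.952
vertex -2.273 4.534 -2.556
endloop
endfacet
facet normal 0.827 0.552 0.107
outer loop
vertex -2.273 4.534 -2.556
vertex -0.952 2.424 -1.866
vertex -1.357 3.34 -3.469
endloop
endfacet
facet normal 0.827 0.552 0.107
outer loop
vertex -1.868 3.618 -0.952
vertex -0.952 2.424 -1.866
vertex -2.273 4.534 -2.556
endloop
endfacet
facet normal -0.534 0.672 0.513
outer loop
vertex 1.31 -2.722 4.285
vertex 1.967 -2.679 4.912
vertex 2.108 -1.377 3.355
endloop
endfacet
facet normal -0.723 -0.048 -0.689
outer loop
vertex 2.573 -1.961 2.908
vertex 1.31 -2.722 4.285
vertex 2.108 -1.377 3.355
endloop
endfacet
facet normal -0.534 0.672 0.513
outer loop
vertex 2.108 -1.377 3.355
vertex 1.967 -2.679 4.912
vertex 2.766 -1.333 3.982
endloop
endfacet
facet normal 0.438 0.740 -0.511
outer loop
vertex 2.766 -1.333 3.982
vertex 2.573 -1.961 2.908
vertex 2.108 -1.377 3.355
endloop
endfacet
facet normal -0.439 -0.740 0.510
outer loop
vertex 1.31 -2.722 4.285
vertex 2.432 -3.263 4.465
vertex 1.967 -2.679 4.912
endloop
endfacet
facet normal -0.723 -0.047 -0.689
outer loop
vertex 1.774 -3.307 3.838
vertex 1.31 -2.722 4.285
vertex 2.573 -1.961 2.908
endloop
endfacet
facet normal -0.438 -0.739 0.512
outer loop
vertex 1.774 -3.307 3.838
vertex 2.432 -3.263 4.465
vertex 1.31 -2.722 4.285
endloop
endfacet
facet normal 0.723 0.048 0.690
outer loop
vertex 1.967 -2.679 4.912
vertex 2.432 -3.263 4.465
vertex 2.766 -1.333 3.982
endloop
endfacet
facet normal 0.439 0.739 -0.511
outer loop
vertex 3.23 -1.918 3.535
vertex 2.573 -1.961 2.908
vertex 2.766 -1.333 3.982
endloop
endfacet
facet normal 0.723 0.047 0.689
outer loop
vertex 2.766 -1.333 3.982
vertex 2.432 -3.263 4.465
vertex 3.23 -1.918 3.535
endloop
endfacet
facet normal 0.534 -0.672 -0.513
outer loop
vertex 3.23 -1.918 3.535
vertex 1.774 -3.307 3.838
vertex 2.573 -1.961 2.908
endloop
endfacet
facet normal 0.534 -0.672 -0.513
outer loop
vertex 2.432 -3.263 4.465
vertex 1.774 -3.307 3.838
vertex 3.23 -1.918 3.535
endloop
endfacet
facet normal -0.996 0.001 -0.087
outer loop
vertex -0.744 0.844 -3.37
vertex -0.694 1.579 -3.936
vertex -0.679 0.262 -4.118
endloop
endfacet
facet normal -0.053 -0.790 0.610
outer loop
vertex 1.094 0.261 -3.964
vertex -0.744 0.844 -3.37
vertex -0.679 0.262 -4.118
endloop
endfacet
facet normal -0.996 0.001 -0.087
outer loop
vertex -0.679 0.262 -4.118
vertex -0.694 1.579 -3.936
vertex -0.629 0.998 -4.685
endloop
endfacet
facet normal 0.068 -0.612 -0.788
outer loop
vertex -0.629 0.998 -4.685
vertex 1.094 0.261 -3.964
vertex -0.679 0.262 -4.118
endloop
endfacet
facet normal -0.068 0.612 0.788
outer loop
vertex -0.744 0.844 -3.37
vertex 1.079 1.578 -3.782
vertex -0.694 1.579 -3.936
endloop
endfacet
facet normal -0.054 -0.791 0.609
outer loop
vertex 1.029 0.842 -3.215
vertex -0.744 0.844 -3.37
vertex 1.094 0.261 -3.964
endloop
endfacet
facet normal -0.068 0.612 0.788
outer loop
vertex 1.029 0.842 -3.215
vertex 1.079 1.578 -3.782
vertex -0.744 0.844 -3.37
endloop
endfacet
facet normal 0.053 0.791 -0.609
outer loop
vertex -0.694 1.579 -3.936
vertex 1.079 1.578 -3.782
vertex -0.629 0.998 -4.685
endloop
endfacet
facet normal 0.068 -0.612 -0.788
outer loop
vertex 1.144 0.996 -4.53
vertex 1.094 0.261 -3.964
vertex -0.629 0.998 -4.685
endloop
endfacet
facet normal 0.054 0.790 -0.610
outer loop
vertex -0.629 0.998 -4.685
vertex 1.079 1.578 -3.782
vertex 1.144 0.996 -4.53
endloop
endfacet
facet normal 0.996 -0.001 0.087
outer loop
vertex 1.144 0.996 -4.53
vertex 1.029 0.842 -3.215
vertex 1.094 0.261 -3.964
endloop
endfacet
facet normal 0.996 -0.001 0.087
outer loop
vertex 1.079 1.578 -3.782
vertex 1.029 0.842 -3.215
vertex 1.144 0.996 -4.53
endloop
endfacet

endsolid


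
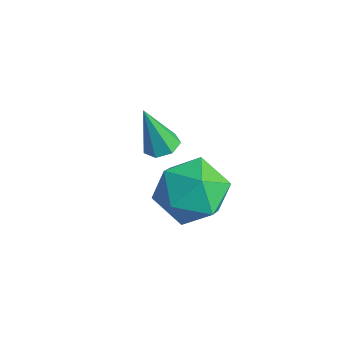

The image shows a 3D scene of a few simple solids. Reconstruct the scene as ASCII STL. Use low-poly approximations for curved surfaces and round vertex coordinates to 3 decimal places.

solid 
facet normal -0.084 0.943 0.321
outer loop
vertex -1.076 -0.718 -1.916
vertex -1.047 -1.085 -0.83
vertex -0.073 -0.815 -1.37
endloop
endfacet
facet normal 0.256 0.917 -0.307
outer loop
vertex -1.076 -0.718 -1.916
vertex -0.073 -0.815 -1.37
vertex -0.167 -1.154 -2.461
endloop
endfacet
facet normal -0.178 0.602 -0.779
outer loop
vertex -1.076 -0.718 -1.916
vertex -0.167 -1.154 -2.461
vertex -1.2 -1.633 -2.595
endloop
endfacet
facet normal -0.785 0.434 -0.442
outer loop
vertex -1.076 -0.718 -1.916
vertex -1.2 -1.633 -2.595
vertex -1.744 -1.59 -1.587
endloop
endfacet
facet normal -0.726 0.646 0.238
outer loop
vertex -1.076 -0.718 -1.916
vertex -1.744 -1.59 -1.587
vertex -1.047 -1.085 -0.83
endloop
endfacet
facet normal 0.832 0.505 -0.229
outer loop
vertex -0.167 -1.154 -2.461
vertex -0.073 -0.815 -1.37
vertex 0.424 -1.79 -1.713
endloop
endfacet
facet normal 0.285 0.547 0.787
outer loop
vertex -0.073 -0.815 -1.37
vertex -1.047 -1.085 -0.83
vertex -0.12 -1.747 -0.705
endloop
endfacet
facet normal -0.755 0.065 0.652
outer loop
vertex -1.047 -1.085 -0.83
vertex -1.744 -1.59 -1.587
vertex -1.153 -2.226 -0.839
endloop
endfacet
facet normal -0.851 -0.276 -0.447
outer loop
vertex -1.744 -1.59 -1.587
vertex -1.2 -1.633 -2.595
vertex -1.247 -2.565 -1.93
endloop
endfacet
facet normal 0.131 -0.004 -0.991
outer loop
vertex -1.2 -1.633 -2.595
vertex -0.167 -1.154 -2.461
vertex -0.273 -2.295 -2.47
endloop
endfacet
facet normal 0.785 -0.434 0.442
outer loop
vertex -0.244 -2.662 -1.384
vertex 0.424 -1.79 -1.713
vertex -0.12 -1.747 -0.705
endloop
endfacet
facet normal 0.178 -0.602 0.779
outer loop
vertex -0.244 -2.662 -1.384
vertex -0.12 -1.747 -0.705
vertex -1.153 -2.226 -0.839
endloop
endfacet
facet normal -0.256 -0.917 0.307
outer loop
vertex -0.244 -2.662 -1.384
vertex -1.153 -2.226 -0.839
vertex -1.247 -2.565 -1.93
endloop
endfacet
facet normal 0.084 -0.943 -0.321
outer loop
vertex -0.244 -2.662 -1.384
vertex -1.247 -2.565 -1.93
vertex -0.273 -2.295 -2.47
endloop
endfacet
facet normal 0.726 -0.646 -0.238
outer loop
vertex -0.244 -2.662 -1.384
vertex -0.273 -2.295 -2.47
vertex 0.424 -1.79 -1.713
endloop
endfacet
facet normal 0.851 0.276 0.447
outer loop
vertex -0.12 -1.747 -0.705
vertex 0.424 -1.79 -1.713
vertex -0.073 -0.815 -1.37
endloop
endfacet
facet normal -0.131 0.004 0.991
outer loop
vertex -1.153 -2.226 -0.839
vertex -0.12 -1.747 -0.705
vertex -1.047 -1.085 -0.83
endloop
endfacet
facet normal -0.832 -0.505 0.229
outer loop
vertex -1.247 -2.565 -1.93
vertex -1.153 -2.226 -0.839
vertex -1.744 -1.59 -1.587
endloop
endfacet
facet normal -0.285 -0.547 -0.787
outer loop
vertex -0.273 -2.295 -2.47
vertex -1.247 -2.565 -1.93
vertex -1.2 -1.633 -2.595
endloop
endfacet
facet normal 0.755 -0.065 -0.652
outer loop
vertex 0.424 -1.79 -1.713
vertex -0.273 -2.295 -2.47
vertex -0.167 -1.154 -2.461
endloop
endfacet
facet normal 0.203 0.233 -0.951
outer loop
vertex -3.263 -0.129 -2.563
vertex -3.62 -0.537 -2.739
vertex -3.733 0.011 -2.629
endloop
endfacet
facet normal 0.167 0.820 0.548
outer loop
vertex -3.263 -0.129 -2.563
vertex -3.733 0.011 -2.629
vertex -3.96 -0.923 -1.161
endloop
endfacet
facet normal 0.205 0.233 -0.951
outer loop
vertex -3.733 0.011 -2.629
vertex -3.62 -0.537 -2.739
vertex -4.118 -0.262 -2.779
endloop
endfacet
facet normal -0.629 0.697 0.346
outer loop
vertex -3.733 0.011 -2.629
vertex -4.118 -0.262 -2.779
vertex -3.96 -0.923 -1.161
endloop
endfacet
facet normal 0.205 0.233 -0.950
outer loop
vertex -4.118 -0.262 -2.779
vertex -3.62 -0.537 -2.739
vertex -4.128 -0.742 -2.899
endloop
endfacet
facet normal -0.995 -0.003 0.096
outer loop
vertex -4.118 -0.262 -2.779
vertex -4.128 -0.742 -2.899
vertex -3.96 -0.923 -1.161
endloop
endfacet
facet normal 0.205 0.233 -0.951
outer loop
vertex -4.128 -0.742 -2.899
vertex -3.62 -0.537 -2.739
vertex -3.755 -1.067 -2.898
endloop
endfacet
facet normal -0.657 -0.754 -0.015
outer loop
vertex -4.128 -0.742 -2.899
vertex -3.755 -1.067 -2.898
vertex -3.96 -0.923 -1.161
endloop
endfacet
facet normal 0.205 0.233 -0.951
outer loop
vertex -3.755 -1.067 -2.898
vertex -3.62 -0.537 -2.739
vertex -3.281 -0.994 -2.778
endloop
endfacet
facet normal 0.127 -0.987 0.097
outer loop
vertex -3.755 -1.067 -2.898
vertex -3.281 -0.994 -2.778
vertex -3.96 -0.923 -1.161
endloop
endfacet
facet normal 0.204 0.232 -0.951
outer loop
vertex -3.281 -0.994 -2.778
vertex -3.62 -0.537 -2.739
vertex -3.062 -0.576 -2.629
endloop
endfacet
facet normal 0.774 -0.529 0.348
outer loop
vertex -3.281 -0.994 -2.778
vertex -3.062 -0.576 -2.629
vertex -3.96 -0.923 -1.161
endloop
endfacet
facet normal 0.204 0.232 -0.951
outer loop
vertex -3.062 -0.576 -2.629
vertex -3.62 -0.537 -2.739
vertex -3.263 -0.129 -2.563
endloop
endfacet
facet normal 0.790 0.274 0.548
outer loop
vertex -3.062 -0.576 -2.629
vertex -3.263 -0.129 -2.563
vertex -3.96 -0.923 -1.161
endloop
endfacet

endsolid


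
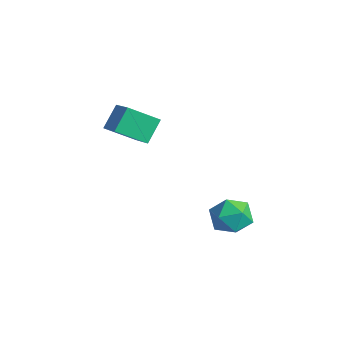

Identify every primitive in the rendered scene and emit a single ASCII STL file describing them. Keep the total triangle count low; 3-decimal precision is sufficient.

solid 
facet normal -0.869 0.176 -0.462
outer loop
vertex -3.112 0.607 4.43
vertex -2.401 1.879 3.575
vertex -2.747 -0.287 3.403
endloop
endfacet
facet normal -0.421 -0.753 0.506
outer loop
vertex -1.199 -0.599 4.225
vertex -3.112 0.607 4.43
vertex -2.747 -0.287 3.403
endloop
endfacet
facet normal -0.869 0.176 -0.462
outer loop
vertex -2.747 -0.287 3.403
vertex -2.401 1.879 3.575
vertex -2.036 0.985 2.548
endloop
endfacet
facet normal 0.259 -0.634 -0.728
outer loop
vertex -2.036 0.985 2.548
vertex -1.199 -0.599 4.225
vertex -2.747 -0.287 3.403
endloop
endfacet
facet normal -0.259 0.634 0.728
outer loop
vertex -3.112 0.607 4.43
vertex -0.853 1.567 4.397
vertex -2.401 1.879 3.575
endloop
endfacet
facet normal -0.421 -0.753 0.506
outer loop
vertex -1.564 0.295 5.252
vertex -3.112 0.607 4.43
vertex -1.199 -0.599 4.225
endloop
endfacet
facet normal -0.259 0.634 0.728
outer loop
vertex -1.564 0.295 5.252
vertex -0.853 1.567 4.397
vertex -3.112 0.607 4.43
endloop
endfacet
facet normal 0.421 0.753 -0.506
outer loop
vertex -2.401 1.879 3.575
vertex -0.853 1.567 4.397
vertex -2.036 0.985 2.548
endloop
endfacet
facet normal 0.259 -0.634 -0.728
outer loop
vertex -0.488 0.673 3.37
vertex -1.199 -0.599 4.225
vertex -2.036 0.985 2.548
endloop
endfacet
facet normal 0.421 0.753 -0.506
outer loop
vertex -2.036 0.985 2.548
vertex -0.853 1.567 4.397
vertex -0.488 0.673 3.37
endloop
endfacet
facet normal 0.869 -0.176 0.462
outer loop
vertex -0.488 0.673 3.37
vertex -1.564 0.295 5.252
vertex -1.199 -0.599 4.225
endloop
endfacet
facet normal 0.869 -0.176 0.462
outer loop
vertex -0.853 1.567 4.397
vertex -1.564 0.295 5.252
vertex -0.488 0.673 3.37
endloop
endfacet
facet normal -0.487 0.859 0.159
outer loop
vertex 1.55 4.474 -1.715
vertex 0.93 3.98 -0.946
vertex 1.88 4.466 -0.661
endloop
endfacet
facet normal 0.184 0.982 -0.050
outer loop
vertex 1.55 4.474 -1.715
vertex 1.88 4.466 -0.661
vertex 2.611 4.288 -1.469
endloop
endfacet
facet normal 0.277 0.672 -0.687
outer loop
vertex 1.55 4.474 -1.715
vertex 2.611 4.288 -1.469
vertex 2.112 3.692 -2.254
endloop
endfacet
facet normal -0.337 0.358 -0.871
outer loop
vertex 1.55 4.474 -1.715
vertex 2.112 3.692 -2.254
vertex 1.074 3.502 -1.931
endloop
endfacet
facet normal -0.809 0.474 -0.348
outer loop
vertex 1.55 4.474 -1.715
vertex 1.074 3.502 -1.931
vertex 0.93 3.98 -0.946
endloop
endfacet
facet normal 0.622 0.663 0.416
outer loop
vertex 2.611 4.288 -1.469
vertex 1.88 4.466 -0.661
vertex 2.646 3.678 -0.549
endloop
endfacet
facet normal -0.464 0.465 0.754
outer loop
vertex 1.88 4.466 -0.661
vertex 0.93 3.98 -0.946
vertex 1.608 3.488 -0.226
endloop
endfacet
facet normal -0.985 -0.158 -0.067
outer loop
vertex 0.93 3.98 -0.946
vertex 1.074 3.502 -1.931
vertex 1.109 2.892 -1.011
endloop
endfacet
facet normal -0.221 -0.344 -0.912
outer loop
vertex 1.074 3.502 -1.931
vertex 2.112 3.692 -2.254
vertex 1.84 2.714 -1.819
endloop
endfacet
facet normal 0.772 0.164 -0.615
outer loop
vertex 2.112 3.692 -2.254
vertex 2.611 4.288 -1.469
vertex 2.79 3.2 -1.534
endloop
endfacet
facet normal 0.337 -0.358 0.871
outer loop
vertex 2.17 2.706 -0.765
vertex 2.646 3.678 -0.549
vertex 1.608 3.488 -0.226
endloop
endfacet
facet normal -0.277 -0.672 0.687
outer loop
vertex 2.17 2.706 -0.765
vertex 1.608 3.488 -0.226
vertex 1.109 2.892 -1.011
endloop
endfacet
facet normal -0.184 -0.982 0.050
outer loop
vertex 2.17 2.706 -0.765
vertex 1.109 2.892 -1.011
vertex 1.84 2.714 -1.819
endloop
endfacet
facet normal 0.487 -0.859 -0.159
outer loop
vertex 2.17 2.706 -0.765
vertex 1.84 2.714 -1.819
vertex 2.79 3.2 -1.534
endloop
endfacet
facet normal 0.809 -0.474 0.348
outer loop
vertex 2.17 2.706 -0.765
vertex 2.79 3.2 -1.534
vertex 2.646 3.678 -0.549
endloop
endfacet
facet normal 0.221 0.344 0.912
outer loop
vertex 1.608 3.488 -0.226
vertex 2.646 3.678 -0.549
vertex 1.88 4.466 -0.661
endloop
endfacet
facet normal -0.772 -0.164 0.615
outer loop
vertex 1.109 2.892 -1.011
vertex 1.608 3.488 -0.226
vertex 0.93 3.98 -0.946
endloop
endfacet
facet normal -0.622 -0.663 -0.416
outer loop
vertex 1.84 2.714 -1.819
vertex 1.109 2.892 -1.011
vertex 1.074 3.502 -1.931
endloop
endfacet
facet normal 0.464 -0.465 -0.754
outer loop
vertex 2.79 3.2 -1.534
vertex 1.84 2.714 -1.819
vertex 2.112 3.692 -2.254
endloop
endfacet
facet normal 0.985 0.158 0.067
outer loop
vertex 2.646 3.678 -0.549
vertex 2.79 3.2 -1.534
vertex 2.611 4.288 -1.469
endloop
endfacet

endsolid


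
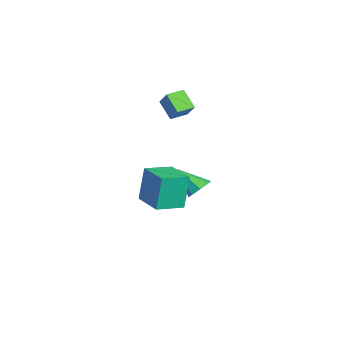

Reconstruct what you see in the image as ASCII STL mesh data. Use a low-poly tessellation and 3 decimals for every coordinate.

solid 
facet normal 0.386 0.660 -0.645
outer loop
vertex -2.725 2.129 -2.923
vertex -3.033 1.69 -3.557
vertex -3.311 2.314 -3.085
endloop
endfacet
facet normal -0.130 0.388 0.912
outer loop
vertex -2.725 2.129 -2.923
vertex -3.311 2.314 -3.085
vertex -3.747 0.47 -2.363
endloop
endfacet
facet normal 0.386 0.660 -0.645
outer loop
vertex -3.311 2.314 -3.085
vertex -3.033 1.69 -3.557
vertex -3.734 2.133 -3.523
endloop
endfacet
facet normal -0.738 0.390 0.551
outer loop
vertex -3.311 2.314 -3.085
vertex -3.734 2.133 -3.523
vertex -3.747 0.47 -2.363
endloop
endfacet
facet normal 0.386 0.660 -0.645
outer loop
vertex -3.734 2.133 -3.523
vertex -3.033 1.69 -3.557
vertex -3.747 1.693 -3.981
endloop
endfacet
facet normal -1.000 0.017 0.012
outer loop
vertex -3.734 2.133 -3.523
vertex -3.747 1.693 -3.981
vertex -3.747 0.47 -2.363
endloop
endfacet
facet normal 0.386 0.659 -0.645
outer loop
vertex -3.747 1.693 -3.981
vertex -3.033 1.69 -3.557
vertex -3.341 1.251 -4.19
endloop
endfacet
facet normal -0.763 -0.516 -0.390
outer loop
vertex -3.747 1.693 -3.981
vertex -3.341 1.251 -4.19
vertex -3.747 0.47 -2.363
endloop
endfacet
facet normal 0.386 0.659 -0.645
outer loop
vertex -3.341 1.251 -4.19
vertex -3.033 1.69 -3.557
vertex -2.755 1.066 -4.028
endloop
endfacet
facet normal -0.166 -0.893 -0.419
outer loop
vertex -3.341 1.251 -4.19
vertex -2.755 1.066 -4.028
vertex -3.747 0.47 -2.363
endloop
endfacet
facet normal 0.386 0.659 -0.645
outer loop
vertex -2.755 1.066 -4.028
vertex -3.033 1.69 -3.557
vertex -2.332 1.247 -3.59
endloop
endfacet
facet normal 0.442 -0.895 -0.057
outer loop
vertex -2.755 1.066 -4.028
vertex -2.332 1.247 -3.59
vertex -3.747 0.47 -2.363
endloop
endfacet
facet normal 0.386 0.659 -0.645
outer loop
vertex -2.332 1.247 -3.59
vertex -3.033 1.69 -3.557
vertex -2.32 1.687 -3.133
endloop
endfacet
facet normal 0.704 -0.521 0.483
outer loop
vertex -2.332 1.247 -3.59
vertex -2.32 1.687 -3.133
vertex -3.747 0.47 -2.363
endloop
endfacet
facet normal 0.386 0.660 -0.645
outer loop
vertex -2.32 1.687 -3.133
vertex -3.033 1.69 -3.557
vertex -2.725 2.129 -2.923
endloop
endfacet
facet normal 0.469 0.010 0.883
outer loop
vertex -2.32 1.687 -3.133
vertex -2.725 2.129 -2.923
vertex -3.747 0.47 -2.363
endloop
endfacet
facet normal -0.610 -0.422 0.671
outer loop
vertex -3.441 -0.131 3.687
vertex -4.009 0.809 3.762
vertex -4.193 -0.511 2.764
endloop
endfacet
facet normal 0.515 -0.854 -0.068
outer loop
vertex -3.351 0.071 1.838
vertex -3.441 -0.131 3.687
vertex -4.193 -0.511 2.764
endloop
endfacet
facet normal -0.610 -0.422 0.671
outer loop
vertex -4.193 -0.511 2.764
vertex -4.009 0.809 3.762
vertex -4.761 0.428 2.839
endloop
endfacet
facet normal -0.601 -0.305 -0.738
outer loop
vertex -4.761 0.428 2.839
vertex -3.351 0.071 1.838
vertex -4.193 -0.511 2.764
endloop
endfacet
facet normal 0.602 0.305 0.738
outer loop
vertex -3.441 -0.131 3.687
vertex -3.167 1.391 2.836
vertex -4.009 0.809 3.762
endloop
endfacet
facet normal 0.516 -0.854 -0.068
outer loop
vertex -2.599 0.452 2.761
vertex -3.441 -0.131 3.687
vertex -3.351 0.071 1.838
endloop
endfacet
facet normal 0.601 0.305 0.739
outer loop
vertex -2.599 0.452 2.761
vertex -3.167 1.391 2.836
vertex -3.441 -0.131 3.687
endloop
endfacet
facet normal -0.516 0.854 0.068
outer loop
vertex -4.009 0.809 3.762
vertex -3.167 1.391 2.836
vertex -4.761 0.428 2.839
endloop
endfacet
facet normal -0.601 -0.304 -0.739
outer loop
vertex -3.919 1.011 1.913
vertex -3.351 0.071 1.838
vertex -4.761 0.428 2.839
endloop
endfacet
facet normal -0.516 0.854 0.069
outer loop
vertex -4.761 0.428 2.839
vertex -3.167 1.391 2.836
vertex -3.919 1.011 1.913
endloop
endfacet
facet normal 0.610 0.422 -0.671
outer loop
vertex -3.919 1.011 1.913
vertex -2.599 0.452 2.761
vertex -3.351 0.071 1.838
endloop
endfacet
facet normal 0.610 0.422 -0.671
outer loop
vertex -3.167 1.391 2.836
vertex -2.599 0.452 2.761
vertex -3.919 1.011 1.913
endloop
endfacet
facet normal -0.871 -0.487 -0.067
outer loop
vertex 2.245 -1.358 1.13
vertex 1.466 0.081 0.799
vertex 2.572 -1.658 -0.943
endloop
endfacet
facet normal 0.467 -0.862 0.198
outer loop
vertex 4.174 -0.761 -0.819
vertex 2.245 -1.358 1.13
vertex 2.572 -1.658 -0.943
endloop
endfacet
facet normal -0.871 -0.487 -0.067
outer loop
vertex 2.572 -1.658 -0.943
vertex 1.466 0.081 0.799
vertex 1.793 -0.218 -1.274
endloop
endfacet
facet normal 0.155 -0.141 -0.978
outer loop
vertex 1.793 -0.218 -1.274
vertex 4.174 -0.761 -0.819
vertex 2.572 -1.658 -0.943
endloop
endfacet
facet normal -0.155 0.141 0.978
outer loop
vertex 2.245 -1.358 1.13
vertex 3.068 0.978 0.923
vertex 1.466 0.081 0.799
endloop
endfacet
facet normal 0.467 -0.862 0.198
outer loop
vertex 3.847 -0.462 1.254
vertex 2.245 -1.358 1.13
vertex 4.174 -0.761 -0.819
endloop
endfacet
facet normal -0.155 0.141 0.978
outer loop
vertex 3.847 -0.462 1.254
vertex 3.068 0.978 0.923
vertex 2.245 -1.358 1.13
endloop
endfacet
facet normal -0.467 0.862 -0.198
outer loop
vertex 1.466 0.081 0.799
vertex 3.068 0.978 0.923
vertex 1.793 -0.218 -1.274
endloop
endfacet
facet normal 0.155 -0.141 -0.978
outer loop
vertex 3.395 0.678 -1.15
vertex 4.174 -0.761 -0.819
vertex 1.793 -0.218 -1.274
endloop
endfacet
facet normal -0.467 0.862 -0.198
outer loop
vertex 1.793 -0.218 -1.274
vertex 3.068 0.978 0.923
vertex 3.395 0.678 -1.15
endloop
endfacet
facet normal 0.871 0.487 0.067
outer loop
vertex 3.395 0.678 -1.15
vertex 3.847 -0.462 1.254
vertex 4.174 -0.761 -0.819
endloop
endfacet
facet normal 0.871 0.487 0.067
outer loop
vertex 3.068 0.978 0.923
vertex 3.847 -0.462 1.254
vertex 3.395 0.678 -1.15
endloop
endfacet

endsolid


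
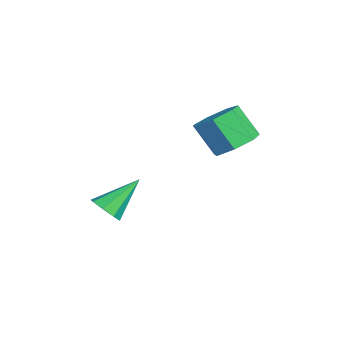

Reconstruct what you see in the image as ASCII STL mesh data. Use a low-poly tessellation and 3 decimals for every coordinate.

solid 
facet normal 0.424 0.431 -0.797
outer loop
vertex -1.835 4.257 1.356
vertex -2.385 3.819 0.827
vertex -2.493 4.61 1.197
endloop
endfacet
facet normal 0.278 0.775 0.568
outer loop
vertex -1.835 4.257 1.356
vertex -2.493 4.61 1.197
vertex -2.425 3.658 2.463
endloop
endfacet
facet normal 0.278 0.775 0.568
outer loop
vertex -2.425 3.658 2.463
vertex -2.493 4.61 1.197
vertex -3.083 4.011 2.304
endloop
endfacet
facet normal -0.424 -0.432 0.796
outer loop
vertex -2.425 3.658 2.463
vertex -3.083 4.011 2.304
vertex -2.975 3.221 1.933
endloop
endfacet
facet normal 0.424 0.431 -0.797
outer loop
vertex -2.493 4.61 1.197
vertex -2.385 3.819 0.827
vertex -3.07 4.368 0.759
endloop
endfacet
facet normal -0.499 0.845 0.191
outer loop
vertex -2.493 4.61 1.197
vertex -3.07 4.368 0.759
vertex -3.083 4.011 2.304
endloop
endfacet
facet normal -0.499 0.845 0.191
outer loop
vertex -3.083 4.011 2.304
vertex -3.07 4.368 0.759
vertex -3.66 3.769 1.866
endloop
endfacet
facet normal -0.423 -0.432 0.796
outer loop
vertex -3.083 4.011 2.304
vertex -3.66 3.769 1.866
vertex -2.975 3.221 1.933
endloop
endfacet
facet normal 0.425 0.432 -0.796
outer loop
vertex -3.07 4.368 0.759
vertex -2.385 3.819 0.827
vertex -3.131 3.713 0.371
endloop
endfacet
facet normal -0.902 0.279 -0.330
outer loop
vertex -3.07 4.368 0.759
vertex -3.131 3.713 0.371
vertex -3.66 3.769 1.866
endloop
endfacet
facet normal -0.902 0.279 -0.330
outer loop
vertex -3.66 3.769 1.866
vertex -3.131 3.713 0.371
vertex -3.721 3.114 1.478
endloop
endfacet
facet normal -0.424 -0.432 0.796
outer loop
vertex -3.66 3.769 1.866
vertex -3.721 3.114 1.478
vertex -2.975 3.221 1.933
endloop
endfacet
facet normal 0.425 0.431 -0.796
outer loop
vertex -3.131 3.713 0.371
vertex -2.385 3.819 0.827
vertex -2.63 3.138 0.327
endloop
endfacet
facet normal -0.624 -0.498 -0.602
outer loop
vertex -3.131 3.713 0.371
vertex -2.63 3.138 0.327
vertex -3.721 3.114 1.478
endloop
endfacet
facet normal -0.624 -0.498 -0.602
outer loop
vertex -3.721 3.114 1.478
vertex -2.63 3.138 0.327
vertex -3.22 2.539 1.434
endloop
endfacet
facet normal -0.424 -0.431 0.797
outer loop
vertex -3.721 3.114 1.478
vertex -3.22 2.539 1.434
vertex -2.975 3.221 1.933
endloop
endfacet
facet normal 0.425 0.432 -0.796
outer loop
vertex -2.63 3.138 0.327
vertex -2.385 3.819 0.827
vertex -1.945 3.076 0.659
endloop
endfacet
facet normal 0.123 -0.899 -0.421
outer loop
vertex -2.63 3.138 0.327
vertex -1.945 3.076 0.659
vertex -3.22 2.539 1.434
endloop
endfacet
facet normal 0.123 -0.899 -0.421
outer loop
vertex -3.22 2.539 1.434
vertex -1.945 3.076 0.659
vertex -2.535 2.477 1.766
endloop
endfacet
facet normal -0.425 -0.430 0.796
outer loop
vertex -3.22 2.539 1.434
vertex -2.535 2.477 1.766
vertex -2.975 3.221 1.933
endloop
endfacet
facet normal 0.424 0.431 -0.796
outer loop
vertex -1.945 3.076 0.659
vertex -2.385 3.819 0.827
vertex -1.591 3.574 1.117
endloop
endfacet
facet normal 0.778 -0.624 0.077
outer loop
vertex -1.945 3.076 0.659
vertex -1.591 3.574 1.117
vertex -2.535 2.477 1.766
endloop
endfacet
facet normal 0.778 -0.624 0.077
outer loop
vertex -2.535 2.477 1.766
vertex -1.591 3.574 1.117
vertex -2.181 2.975 2.224
endloop
endfacet
facet normal -0.425 -0.430 0.796
outer loop
vertex -2.535 2.477 1.766
vertex -2.181 2.975 2.224
vertex -2.975 3.221 1.933
endloop
endfacet
facet normal 0.424 0.430 -0.797
outer loop
vertex -1.591 3.574 1.117
vertex -2.385 3.819 0.827
vertex -1.835 4.257 1.356
endloop
endfacet
facet normal 0.847 0.122 0.517
outer loop
vertex -1.591 3.574 1.117
vertex -1.835 4.257 1.356
vertex -2.181 2.975 2.224
endloop
endfacet
facet normal 0.847 0.122 0.517
outer loop
vertex -2.181 2.975 2.224
vertex -1.835 4.257 1.356
vertex -2.425 3.658 2.463
endloop
endfacet
facet normal -0.425 -0.430 0.796
outer loop
vertex -2.181 2.975 2.224
vertex -2.425 3.658 2.463
vertex -2.975 3.221 1.933
endloop
endfacet
facet normal 0.268 -0.727 -0.632
outer loop
vertex -2.957 -0.178 -2.469
vertex -3.59 -0.354 -2.535
vertex -3.187 0.066 -2.847
endloop
endfacet
facet normal 0.710 0.703 0.022
outer loop
vertex -2.957 -0.178 -2.469
vertex -3.187 0.066 -2.847
vertex -4.05 0.894 -1.445
endloop
endfacet
facet normal 0.266 -0.726 -0.634
outer loop
vertex -3.187 0.066 -2.847
vertex -3.59 -0.354 -2.535
vertex -3.653 0.065 -3.041
endloop
endfacet
facet normal 0.173 0.891 -0.420
outer loop
vertex -3.187 0.066 -2.847
vertex -3.653 0.065 -3.041
vertex -4.05 0.894 -1.445
endloop
endfacet
facet normal 0.268 -0.725 -0.634
outer loop
vertex -3.653 0.065 -3.041
vertex -3.59 -0.354 -2.535
vertex -4.082 -0.182 -2.94
endloop
endfacet
facet normal -0.518 0.699 -0.492
outer loop
vertex -3.653 0.065 -3.041
vertex -4.082 -0.182 -2.94
vertex -4.05 0.894 -1.445
endloop
endfacet
facet normal 0.268 -0.726 -0.634
outer loop
vertex -4.082 -0.182 -2.94
vertex -3.59 -0.354 -2.535
vertex -4.223 -0.53 -2.601
endloop
endfacet
facet normal -0.959 0.240 -0.152
outer loop
vertex -4.082 -0.182 -2.94
vertex -4.223 -0.53 -2.601
vertex -4.05 0.894 -1.445
endloop
endfacet
facet normal 0.268 -0.726 -0.634
outer loop
vertex -4.223 -0.53 -2.601
vertex -3.59 -0.354 -2.535
vertex -3.992 -0.774 -2.224
endloop
endfacet
facet normal -0.889 -0.219 0.403
outer loop
vertex -4.223 -0.53 -2.601
vertex -3.992 -0.774 -2.224
vertex -4.05 0.894 -1.445
endloop
endfacet
facet normal 0.267 -0.725 -0.634
outer loop
vertex -3.992 -0.774 -2.224
vertex -3.59 -0.354 -2.535
vertex -3.526 -0.773 -2.029
endloop
endfacet
facet normal -0.352 -0.406 0.843
outer loop
vertex -3.992 -0.774 -2.224
vertex -3.526 -0.773 -2.029
vertex -4.05 0.894 -1.445
endloop
endfacet
facet normal 0.267 -0.725 -0.634
outer loop
vertex -3.526 -0.773 -2.029
vertex -3.59 -0.354 -2.535
vertex -3.097 -0.526 -2.131
endloop
endfacet
facet normal 0.341 -0.214 0.916
outer loop
vertex -3.526 -0.773 -2.029
vertex -3.097 -0.526 -2.131
vertex -4.05 0.894 -1.445
endloop
endfacet
facet normal 0.268 -0.725 -0.635
outer loop
vertex -3.097 -0.526 -2.131
vertex -3.59 -0.354 -2.535
vertex -2.957 -0.178 -2.469
endloop
endfacet
facet normal 0.780 0.245 0.576
outer loop
vertex -3.097 -0.526 -2.131
vertex -2.957 -0.178 -2.469
vertex -4.05 0.894 -1.445
endloop
endfacet

endsolid


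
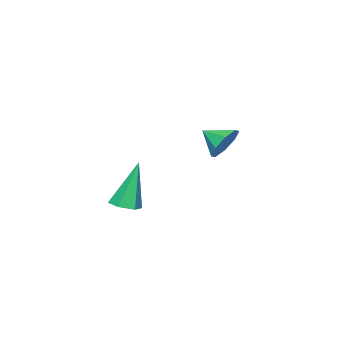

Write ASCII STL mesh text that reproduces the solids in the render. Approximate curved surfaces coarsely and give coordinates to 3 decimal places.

solid 
facet normal -0.170 0.863 -0.477
outer loop
vertex -0.203 1.828 -1.521
vertex -0.738 1.406 -2.094
vertex -0.851 1.816 -1.312
endloop
endfacet
facet normal 0.307 -0.090 0.947
outer loop
vertex -0.203 1.828 -1.521
vertex -0.851 1.816 -1.312
vertex -0.542 0.414 -1.546
endloop
endfacet
facet normal -0.171 0.862 -0.477
outer loop
vertex -0.851 1.816 -1.312
vertex -0.738 1.406 -2.094
vertex -1.433 1.563 -1.561
endloop
endfacet
facet normal -0.301 -0.221 0.928
outer loop
vertex -0.851 1.816 -1.312
vertex -1.433 1.563 -1.561
vertex -0.542 0.414 -1.546
endloop
endfacet
facet normal -0.170 0.863 -0.476
outer loop
vertex -1.433 1.563 -1.561
vertex -0.738 1.406 -2.094
vertex -1.608 1.219 -2.122
endloop
endfacet
facet normal -0.675 -0.516 0.527
outer loop
vertex -1.433 1.563 -1.561
vertex -1.608 1.219 -2.122
vertex -0.542 0.414 -1.546
endloop
endfacet
facet normal -0.170 0.863 -0.476
outer loop
vertex -1.608 1.219 -2.122
vertex -0.738 1.406 -2.094
vertex -1.273 0.984 -2.667
endloop
endfacet
facet normal -0.596 -0.803 -0.020
outer loop
vertex -1.608 1.219 -2.122
vertex -1.273 0.984 -2.667
vertex -0.542 0.414 -1.546
endloop
endfacet
facet normal -0.170 0.863 -0.477
outer loop
vertex -1.273 0.984 -2.667
vertex -0.738 1.406 -2.094
vertex -0.625 0.996 -2.876
endloop
endfacet
facet normal -0.110 -0.913 -0.393
outer loop
vertex -1.273 0.984 -2.667
vertex -0.625 0.996 -2.876
vertex -0.542 0.414 -1.546
endloop
endfacet
facet normal -0.171 0.862 -0.477
outer loop
vertex -0.625 0.996 -2.876
vertex -0.738 1.406 -2.094
vertex -0.043 1.249 -2.627
endloop
endfacet
facet normal 0.500 -0.782 -0.373
outer loop
vertex -0.625 0.996 -2.876
vertex -0.043 1.249 -2.627
vertex -0.542 0.414 -1.546
endloop
endfacet
facet normal -0.170 0.863 -0.476
outer loop
vertex -0.043 1.249 -2.627
vertex -0.738 1.406 -2.094
vertex 0.132 1.593 -2.066
endloop
endfacet
facet normal 0.873 -0.487 0.027
outer loop
vertex -0.043 1.249 -2.627
vertex 0.132 1.593 -2.066
vertex -0.542 0.414 -1.546
endloop
endfacet
facet normal -0.170 0.863 -0.476
outer loop
vertex 0.132 1.593 -2.066
vertex -0.738 1.406 -2.094
vertex -0.203 1.828 -1.521
endloop
endfacet
facet normal 0.794 -0.200 0.574
outer loop
vertex 0.132 1.593 -2.066
vertex -0.203 1.828 -1.521
vertex -0.542 0.414 -1.546
endloop
endfacet
facet normal 0.262 -0.094 -0.960
outer loop
vertex 4.697 0.022 -4.01
vertex 4.247 0.475 -4.177
vertex 4.863 0.66 -4.027
endloop
endfacet
facet normal 0.836 -0.204 0.509
outer loop
vertex 4.697 0.022 -4.01
vertex 4.863 0.66 -4.027
vertex 3.673 0.685 -2.063
endloop
endfacet
facet normal 0.263 -0.096 -0.960
outer loop
vertex 4.863 0.66 -4.027
vertex 4.247 0.475 -4.177
vertex 4.414 1.114 -4.195
endloop
endfacet
facet normal 0.597 0.721 0.352
outer loop
vertex 4.863 0.66 -4.027
vertex 4.414 1.114 -4.195
vertex 3.673 0.685 -2.063
endloop
endfacet
facet normal 0.261 -0.095 -0.961
outer loop
vertex 4.414 1.114 -4.195
vertex 4.247 0.475 -4.177
vertex 3.798 0.929 -4.344
endloop
endfacet
facet normal -0.305 0.948 0.085
outer loop
vertex 4.414 1.114 -4.195
vertex 3.798 0.929 -4.344
vertex 3.673 0.685 -2.063
endloop
endfacet
facet normal 0.261 -0.095 -0.961
outer loop
vertex 3.798 0.929 -4.344
vertex 4.247 0.475 -4.177
vertex 3.632 0.291 -4.326
endloop
endfacet
facet normal -0.968 0.251 -0.026
outer loop
vertex 3.798 0.929 -4.344
vertex 3.632 0.291 -4.326
vertex 3.673 0.685 -2.063
endloop
endfacet
facet normal 0.261 -0.095 -0.961
outer loop
vertex 3.632 0.291 -4.326
vertex 4.247 0.475 -4.177
vertex 4.081 -0.163 -4.159
endloop
endfacet
facet normal -0.728 -0.673 0.130
outer loop
vertex 3.632 0.291 -4.326
vertex 4.081 -0.163 -4.159
vertex 3.673 0.685 -2.063
endloop
endfacet
facet normal 0.261 -0.095 -0.961
outer loop
vertex 4.081 -0.163 -4.159
vertex 4.247 0.475 -4.177
vertex 4.697 0.022 -4.01
endloop
endfacet
facet normal 0.174 -0.901 0.398
outer loop
vertex 4.081 -0.163 -4.159
vertex 4.697 0.022 -4.01
vertex 3.673 0.685 -2.063
endloop
endfacet

endsolid
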